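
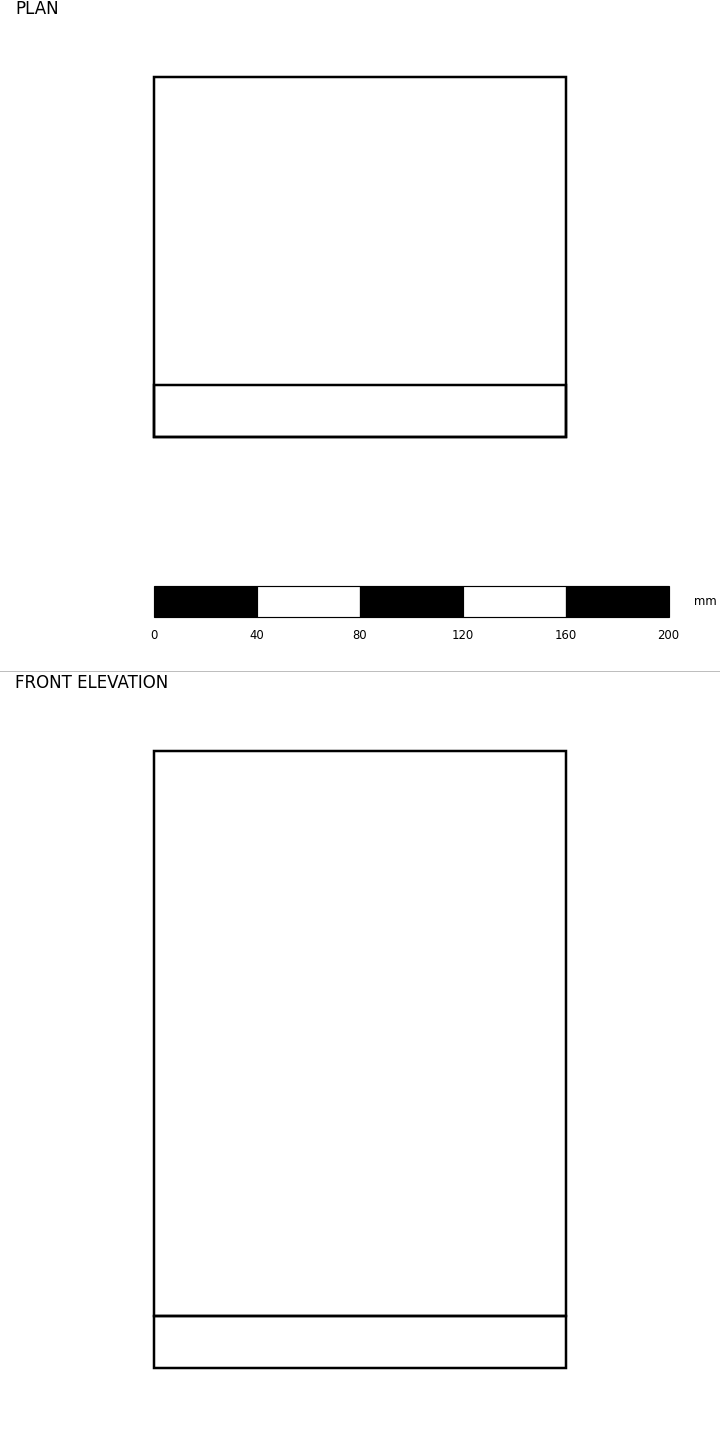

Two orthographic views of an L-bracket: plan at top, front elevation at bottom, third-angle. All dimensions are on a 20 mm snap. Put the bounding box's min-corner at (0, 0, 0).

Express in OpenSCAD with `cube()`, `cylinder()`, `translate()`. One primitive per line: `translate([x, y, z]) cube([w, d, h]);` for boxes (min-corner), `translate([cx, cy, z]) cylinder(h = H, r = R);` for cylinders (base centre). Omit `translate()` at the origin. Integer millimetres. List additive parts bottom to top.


cube([160, 140, 20]);
translate([0, 0, 20]) cube([160, 20, 220]);


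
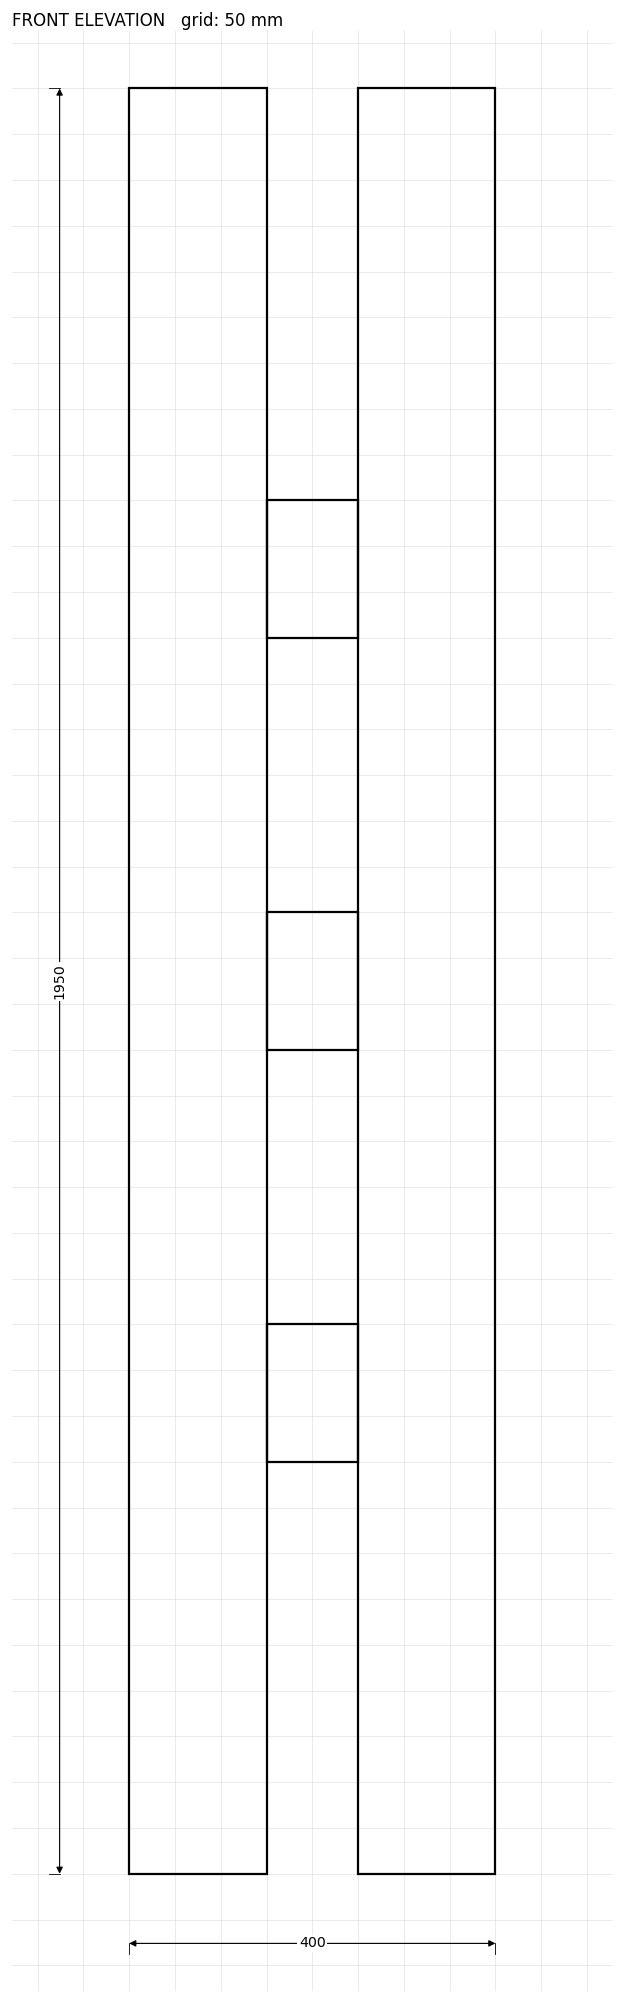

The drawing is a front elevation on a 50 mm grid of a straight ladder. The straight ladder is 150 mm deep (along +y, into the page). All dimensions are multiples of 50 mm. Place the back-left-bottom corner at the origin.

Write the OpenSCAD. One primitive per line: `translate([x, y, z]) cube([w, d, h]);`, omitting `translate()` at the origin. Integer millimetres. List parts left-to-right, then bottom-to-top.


cube([150, 150, 1950]);
translate([150, 0, 450]) cube([100, 150, 150]);
translate([150, 0, 900]) cube([100, 150, 150]);
translate([150, 0, 1350]) cube([100, 150, 150]);
translate([250, 0, 0]) cube([150, 150, 1950]);


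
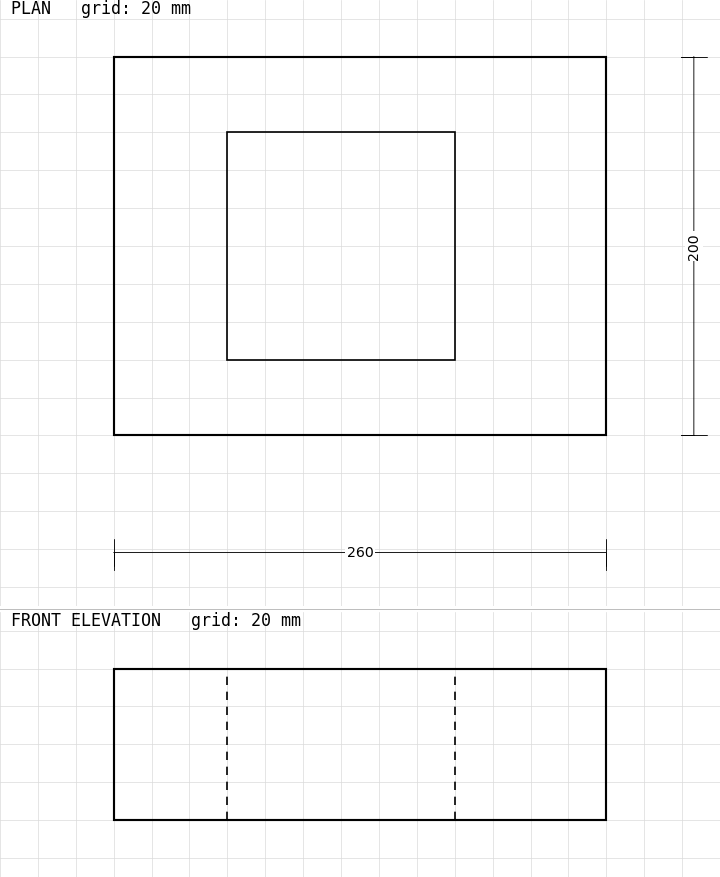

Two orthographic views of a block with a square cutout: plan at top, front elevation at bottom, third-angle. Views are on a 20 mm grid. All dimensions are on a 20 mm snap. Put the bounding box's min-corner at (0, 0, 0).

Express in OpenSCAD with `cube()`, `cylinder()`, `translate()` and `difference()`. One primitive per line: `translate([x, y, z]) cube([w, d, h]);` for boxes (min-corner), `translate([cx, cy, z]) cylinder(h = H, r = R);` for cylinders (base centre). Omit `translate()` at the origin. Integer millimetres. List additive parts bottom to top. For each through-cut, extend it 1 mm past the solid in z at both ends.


difference() {
  cube([260, 200, 80]);
  translate([60, 40, -1]) cube([120, 120, 82]);
}


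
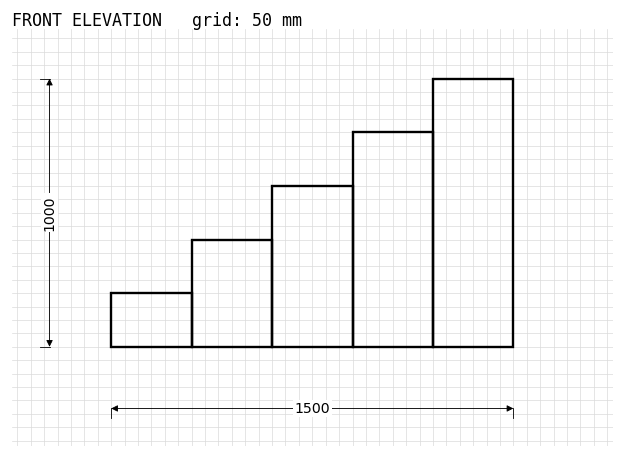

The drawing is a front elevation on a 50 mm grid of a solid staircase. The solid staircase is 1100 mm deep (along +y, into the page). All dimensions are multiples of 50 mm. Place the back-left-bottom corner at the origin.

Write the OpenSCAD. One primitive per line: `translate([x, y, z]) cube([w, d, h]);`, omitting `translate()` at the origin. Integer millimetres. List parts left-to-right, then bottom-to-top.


cube([300, 1100, 200]);
translate([300, 0, 0]) cube([300, 1100, 400]);
translate([600, 0, 0]) cube([300, 1100, 600]);
translate([900, 0, 0]) cube([300, 1100, 800]);
translate([1200, 0, 0]) cube([300, 1100, 1000]);


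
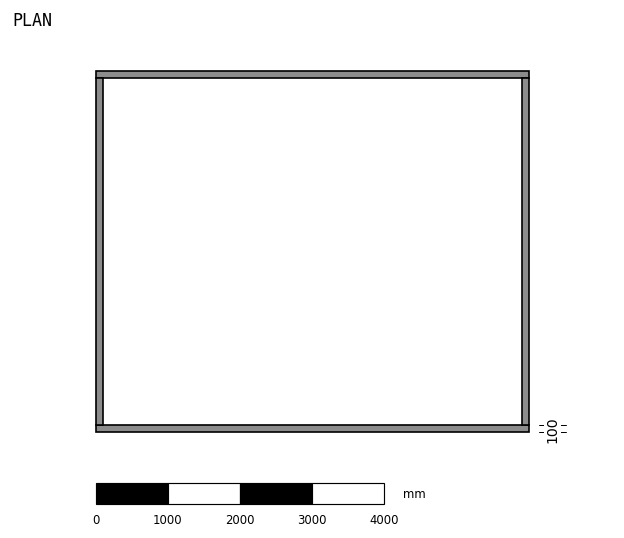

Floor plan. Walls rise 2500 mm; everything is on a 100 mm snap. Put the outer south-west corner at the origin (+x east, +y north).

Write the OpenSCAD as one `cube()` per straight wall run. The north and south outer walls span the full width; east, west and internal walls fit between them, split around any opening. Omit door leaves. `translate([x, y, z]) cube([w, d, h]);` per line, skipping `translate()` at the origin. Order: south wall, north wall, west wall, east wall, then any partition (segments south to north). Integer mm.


cube([6000, 100, 2500]);
translate([0, 4900, 0]) cube([6000, 100, 2500]);
translate([0, 100, 0]) cube([100, 4800, 2500]);
translate([5900, 100, 0]) cube([100, 4800, 2500]);


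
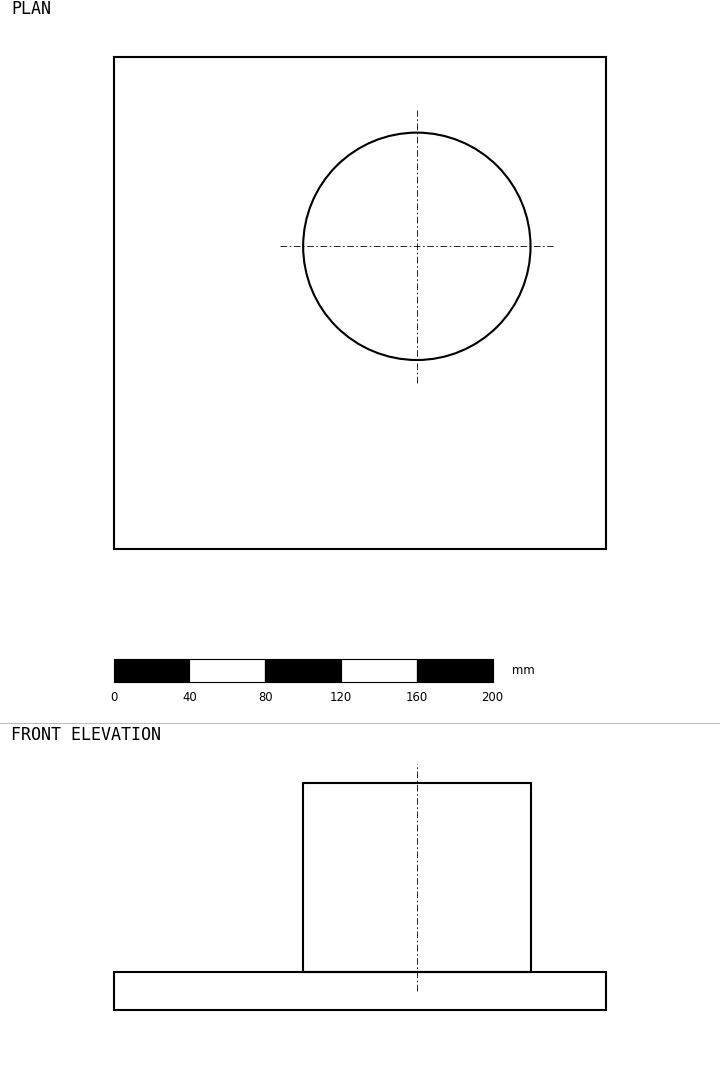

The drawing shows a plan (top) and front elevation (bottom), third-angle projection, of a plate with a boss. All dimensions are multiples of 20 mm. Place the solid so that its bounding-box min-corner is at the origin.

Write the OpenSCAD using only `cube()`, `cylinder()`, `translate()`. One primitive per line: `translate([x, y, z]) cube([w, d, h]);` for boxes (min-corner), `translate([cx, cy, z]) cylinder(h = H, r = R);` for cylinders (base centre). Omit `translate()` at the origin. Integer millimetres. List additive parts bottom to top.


cube([260, 260, 20]);
translate([160, 160, 20]) cylinder(h = 100, r = 60);


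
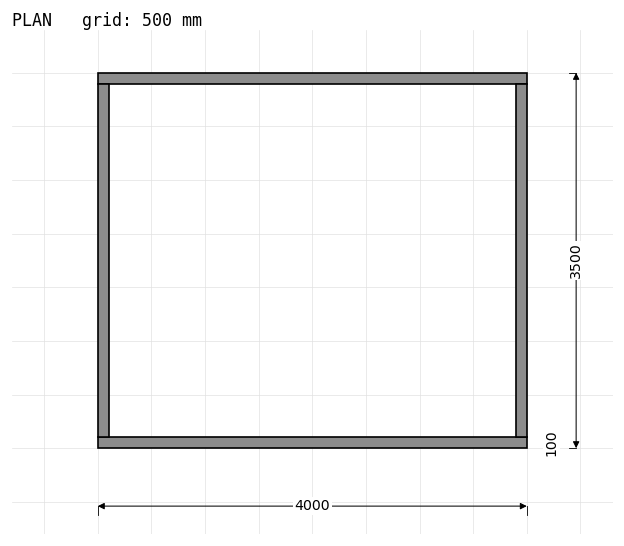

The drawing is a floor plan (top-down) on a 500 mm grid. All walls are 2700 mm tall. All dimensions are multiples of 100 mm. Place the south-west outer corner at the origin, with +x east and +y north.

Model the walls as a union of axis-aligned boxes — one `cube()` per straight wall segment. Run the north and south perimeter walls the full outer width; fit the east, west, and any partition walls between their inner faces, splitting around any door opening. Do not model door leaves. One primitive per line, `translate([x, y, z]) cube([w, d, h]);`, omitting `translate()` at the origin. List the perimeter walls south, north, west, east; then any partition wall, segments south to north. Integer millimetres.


cube([4000, 100, 2700]);
translate([0, 3400, 0]) cube([4000, 100, 2700]);
translate([0, 100, 0]) cube([100, 3300, 2700]);
translate([3900, 100, 0]) cube([100, 3300, 2700]);


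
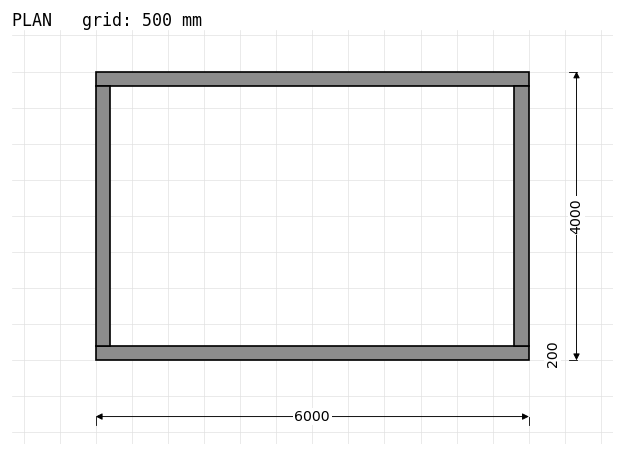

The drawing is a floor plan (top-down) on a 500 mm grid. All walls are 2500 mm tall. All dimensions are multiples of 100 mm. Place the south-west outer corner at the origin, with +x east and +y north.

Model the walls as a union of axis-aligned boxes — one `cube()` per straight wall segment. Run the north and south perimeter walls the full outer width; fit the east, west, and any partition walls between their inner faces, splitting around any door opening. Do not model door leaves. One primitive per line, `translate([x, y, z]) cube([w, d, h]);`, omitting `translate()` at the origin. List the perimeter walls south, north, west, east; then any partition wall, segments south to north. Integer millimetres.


cube([6000, 200, 2500]);
translate([0, 3800, 0]) cube([6000, 200, 2500]);
translate([0, 200, 0]) cube([200, 3600, 2500]);
translate([5800, 200, 0]) cube([200, 3600, 2500]);


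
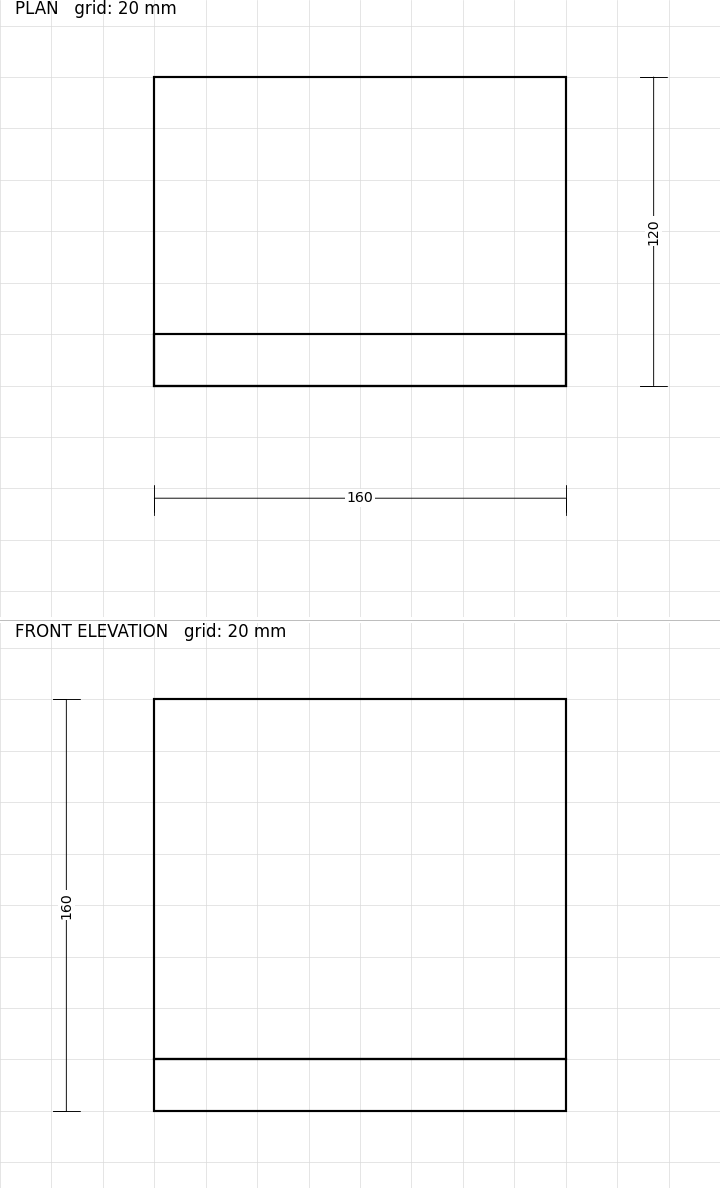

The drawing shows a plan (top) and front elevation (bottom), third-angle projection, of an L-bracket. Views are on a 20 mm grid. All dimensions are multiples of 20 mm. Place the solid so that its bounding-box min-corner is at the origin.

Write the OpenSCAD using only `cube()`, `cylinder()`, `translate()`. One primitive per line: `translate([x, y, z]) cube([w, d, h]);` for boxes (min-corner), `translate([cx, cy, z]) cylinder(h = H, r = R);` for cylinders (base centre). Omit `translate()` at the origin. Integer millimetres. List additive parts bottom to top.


cube([160, 120, 20]);
translate([0, 0, 20]) cube([160, 20, 140]);


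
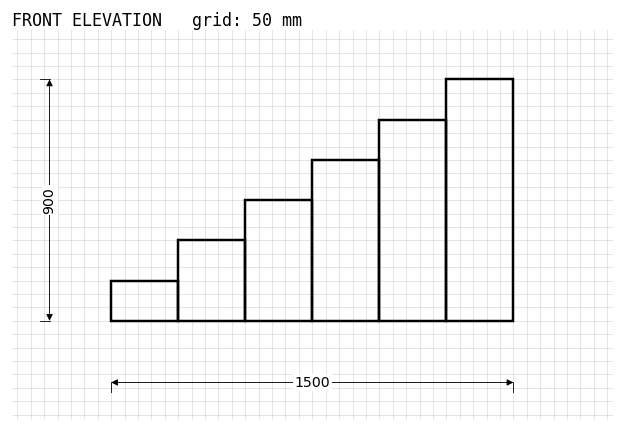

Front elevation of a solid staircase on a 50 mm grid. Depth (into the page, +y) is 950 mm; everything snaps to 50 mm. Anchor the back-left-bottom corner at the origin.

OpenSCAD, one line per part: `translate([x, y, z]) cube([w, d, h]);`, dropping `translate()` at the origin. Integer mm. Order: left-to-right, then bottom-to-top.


cube([250, 950, 150]);
translate([250, 0, 0]) cube([250, 950, 300]);
translate([500, 0, 0]) cube([250, 950, 450]);
translate([750, 0, 0]) cube([250, 950, 600]);
translate([1000, 0, 0]) cube([250, 950, 750]);
translate([1250, 0, 0]) cube([250, 950, 900]);


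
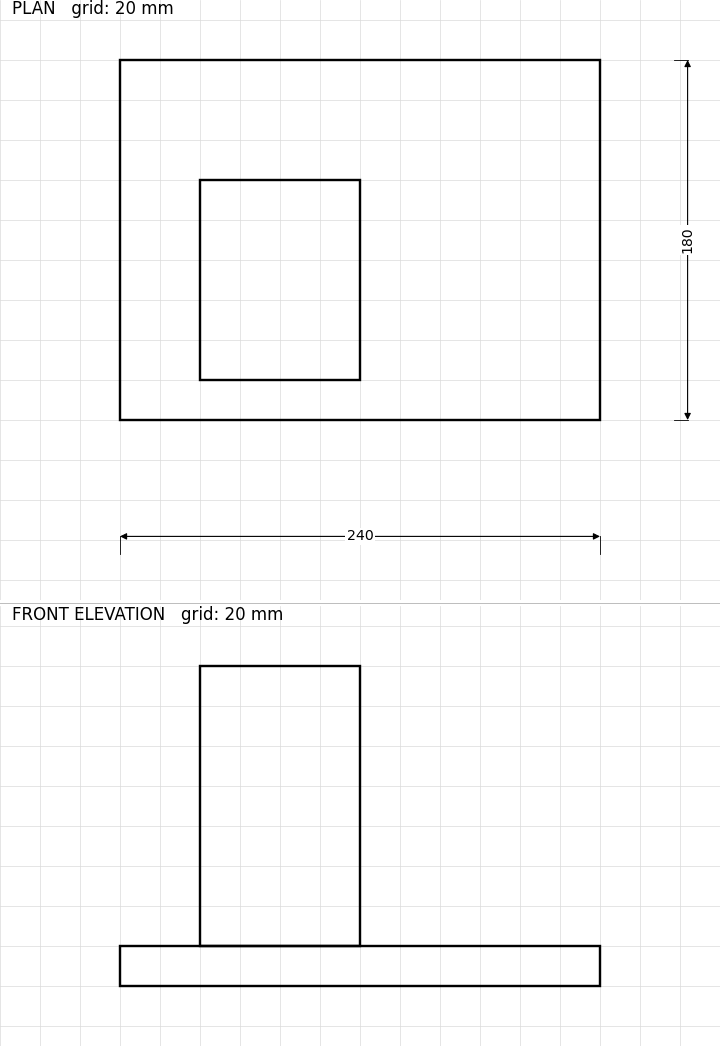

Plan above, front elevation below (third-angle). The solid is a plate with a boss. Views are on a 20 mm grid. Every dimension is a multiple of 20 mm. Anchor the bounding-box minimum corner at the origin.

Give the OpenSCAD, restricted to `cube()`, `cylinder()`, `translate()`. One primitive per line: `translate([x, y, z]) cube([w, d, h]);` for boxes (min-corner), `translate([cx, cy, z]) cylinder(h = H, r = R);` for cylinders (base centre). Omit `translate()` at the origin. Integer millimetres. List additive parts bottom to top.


cube([240, 180, 20]);
translate([40, 20, 20]) cube([80, 100, 140]);


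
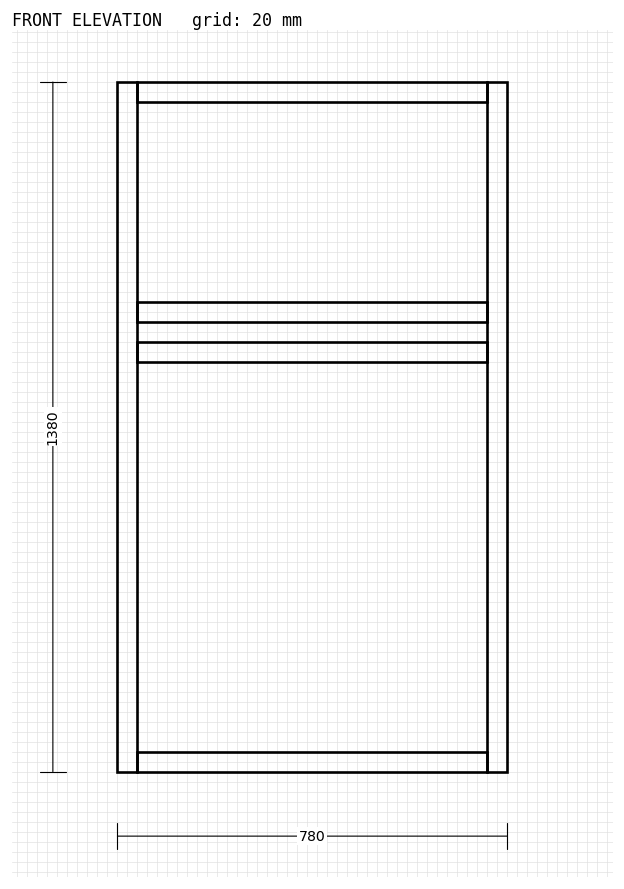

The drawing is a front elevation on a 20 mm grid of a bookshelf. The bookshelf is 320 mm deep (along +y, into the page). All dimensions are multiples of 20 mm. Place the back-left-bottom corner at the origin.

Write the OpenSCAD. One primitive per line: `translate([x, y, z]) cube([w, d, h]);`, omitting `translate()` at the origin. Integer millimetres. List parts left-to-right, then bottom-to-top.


cube([40, 320, 1380]);
translate([40, 0, 0]) cube([700, 320, 40]);
translate([40, 0, 820]) cube([700, 320, 40]);
translate([40, 0, 900]) cube([700, 320, 40]);
translate([40, 0, 1340]) cube([700, 320, 40]);
translate([740, 0, 0]) cube([40, 320, 1380]);


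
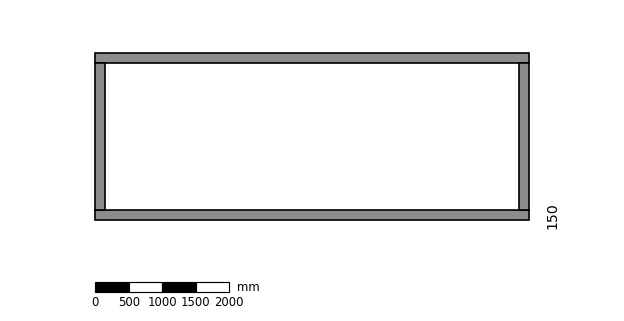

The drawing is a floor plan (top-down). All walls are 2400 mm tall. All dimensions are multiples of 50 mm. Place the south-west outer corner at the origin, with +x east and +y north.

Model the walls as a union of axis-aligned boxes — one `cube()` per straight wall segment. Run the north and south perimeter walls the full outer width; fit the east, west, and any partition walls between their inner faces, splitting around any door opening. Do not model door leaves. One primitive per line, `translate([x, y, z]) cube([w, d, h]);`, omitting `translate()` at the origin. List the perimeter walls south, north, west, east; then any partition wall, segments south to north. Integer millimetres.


cube([6500, 150, 2400]);
translate([0, 2350, 0]) cube([6500, 150, 2400]);
translate([0, 150, 0]) cube([150, 2200, 2400]);
translate([6350, 150, 0]) cube([150, 2200, 2400]);


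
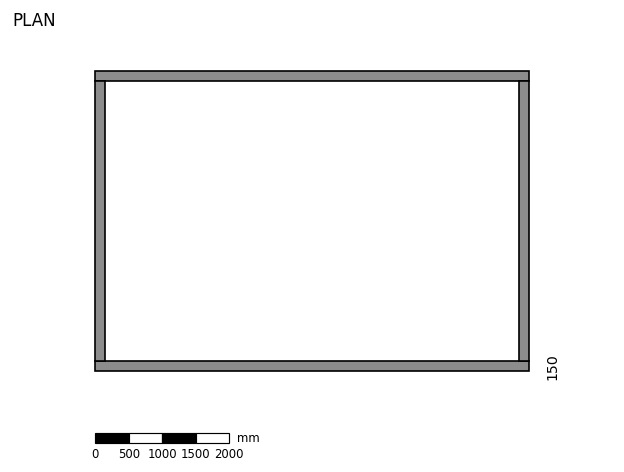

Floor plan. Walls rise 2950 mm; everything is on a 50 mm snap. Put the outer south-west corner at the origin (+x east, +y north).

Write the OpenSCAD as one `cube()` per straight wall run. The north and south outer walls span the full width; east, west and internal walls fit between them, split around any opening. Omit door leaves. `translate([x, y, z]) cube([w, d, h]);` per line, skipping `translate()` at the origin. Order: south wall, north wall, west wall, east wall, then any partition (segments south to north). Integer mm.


cube([6500, 150, 2950]);
translate([0, 4350, 0]) cube([6500, 150, 2950]);
translate([0, 150, 0]) cube([150, 4200, 2950]);
translate([6350, 150, 0]) cube([150, 4200, 2950]);


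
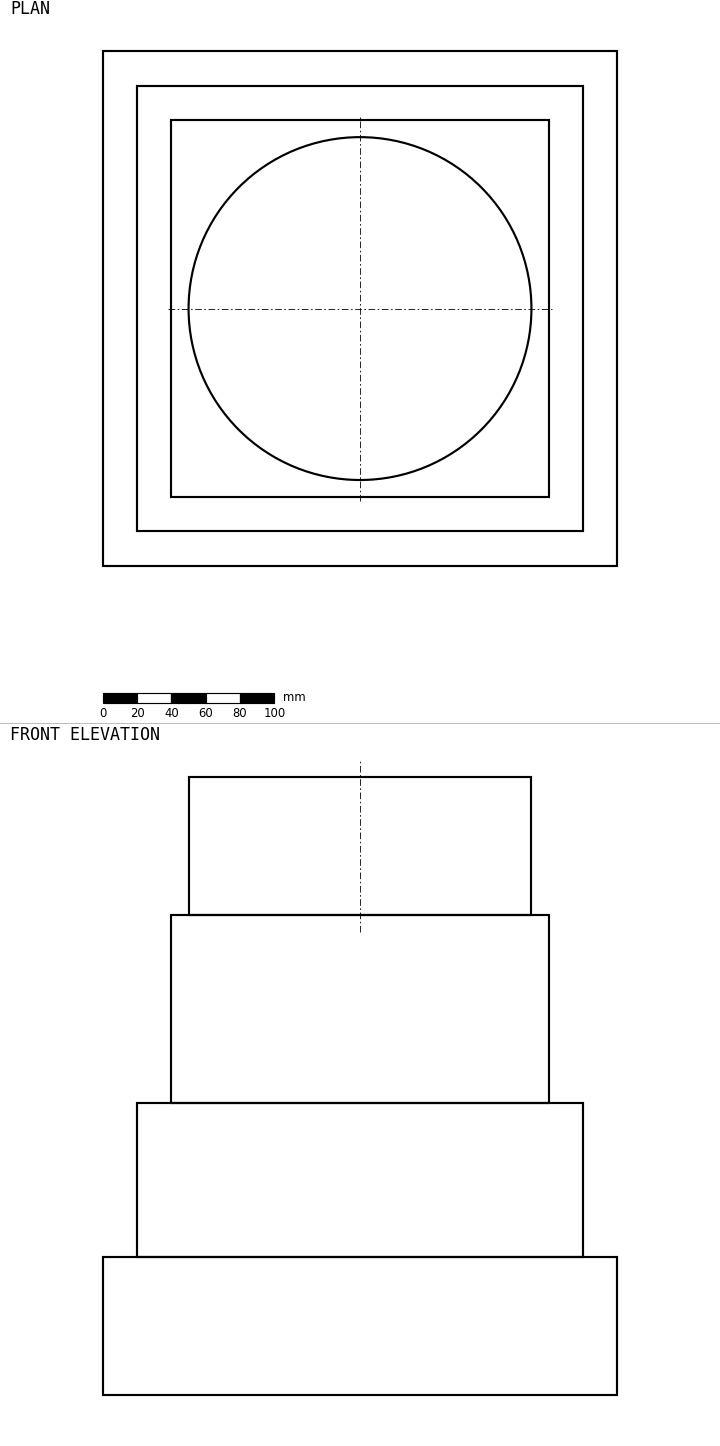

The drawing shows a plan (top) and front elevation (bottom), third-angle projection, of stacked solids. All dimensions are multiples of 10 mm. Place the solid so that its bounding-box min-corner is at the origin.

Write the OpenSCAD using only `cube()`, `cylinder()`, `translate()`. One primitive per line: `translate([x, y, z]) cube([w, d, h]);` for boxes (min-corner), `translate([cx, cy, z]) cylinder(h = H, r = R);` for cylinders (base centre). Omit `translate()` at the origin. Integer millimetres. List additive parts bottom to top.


cube([300, 300, 80]);
translate([20, 20, 80]) cube([260, 260, 90]);
translate([40, 40, 170]) cube([220, 220, 110]);
translate([150, 150, 280]) cylinder(h = 80, r = 100);


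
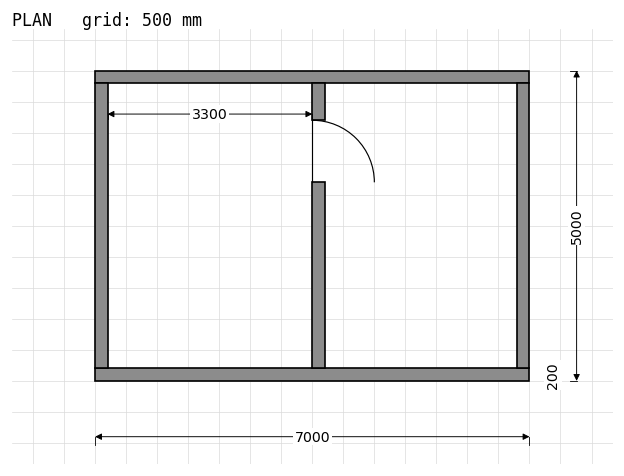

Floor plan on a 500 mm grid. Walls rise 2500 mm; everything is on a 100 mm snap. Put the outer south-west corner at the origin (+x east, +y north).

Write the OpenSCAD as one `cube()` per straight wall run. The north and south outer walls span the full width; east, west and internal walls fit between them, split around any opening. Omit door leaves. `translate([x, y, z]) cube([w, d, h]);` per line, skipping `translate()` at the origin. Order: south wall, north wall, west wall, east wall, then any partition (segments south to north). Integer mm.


cube([7000, 200, 2500]);
translate([0, 4800, 0]) cube([7000, 200, 2500]);
translate([0, 200, 0]) cube([200, 4600, 2500]);
translate([6800, 200, 0]) cube([200, 4600, 2500]);
translate([3500, 200, 0]) cube([200, 3000, 2500]);
translate([3500, 4200, 0]) cube([200, 600, 2500]);


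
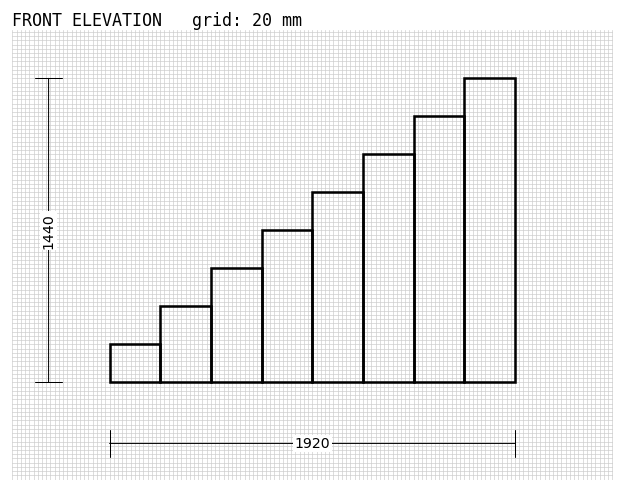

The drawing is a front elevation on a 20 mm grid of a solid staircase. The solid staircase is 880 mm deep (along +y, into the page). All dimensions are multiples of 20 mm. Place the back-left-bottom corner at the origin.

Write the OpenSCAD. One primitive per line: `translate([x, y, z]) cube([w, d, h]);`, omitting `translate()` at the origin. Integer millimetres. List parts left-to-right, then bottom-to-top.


cube([240, 880, 180]);
translate([240, 0, 0]) cube([240, 880, 360]);
translate([480, 0, 0]) cube([240, 880, 540]);
translate([720, 0, 0]) cube([240, 880, 720]);
translate([960, 0, 0]) cube([240, 880, 900]);
translate([1200, 0, 0]) cube([240, 880, 1080]);
translate([1440, 0, 0]) cube([240, 880, 1260]);
translate([1680, 0, 0]) cube([240, 880, 1440]);


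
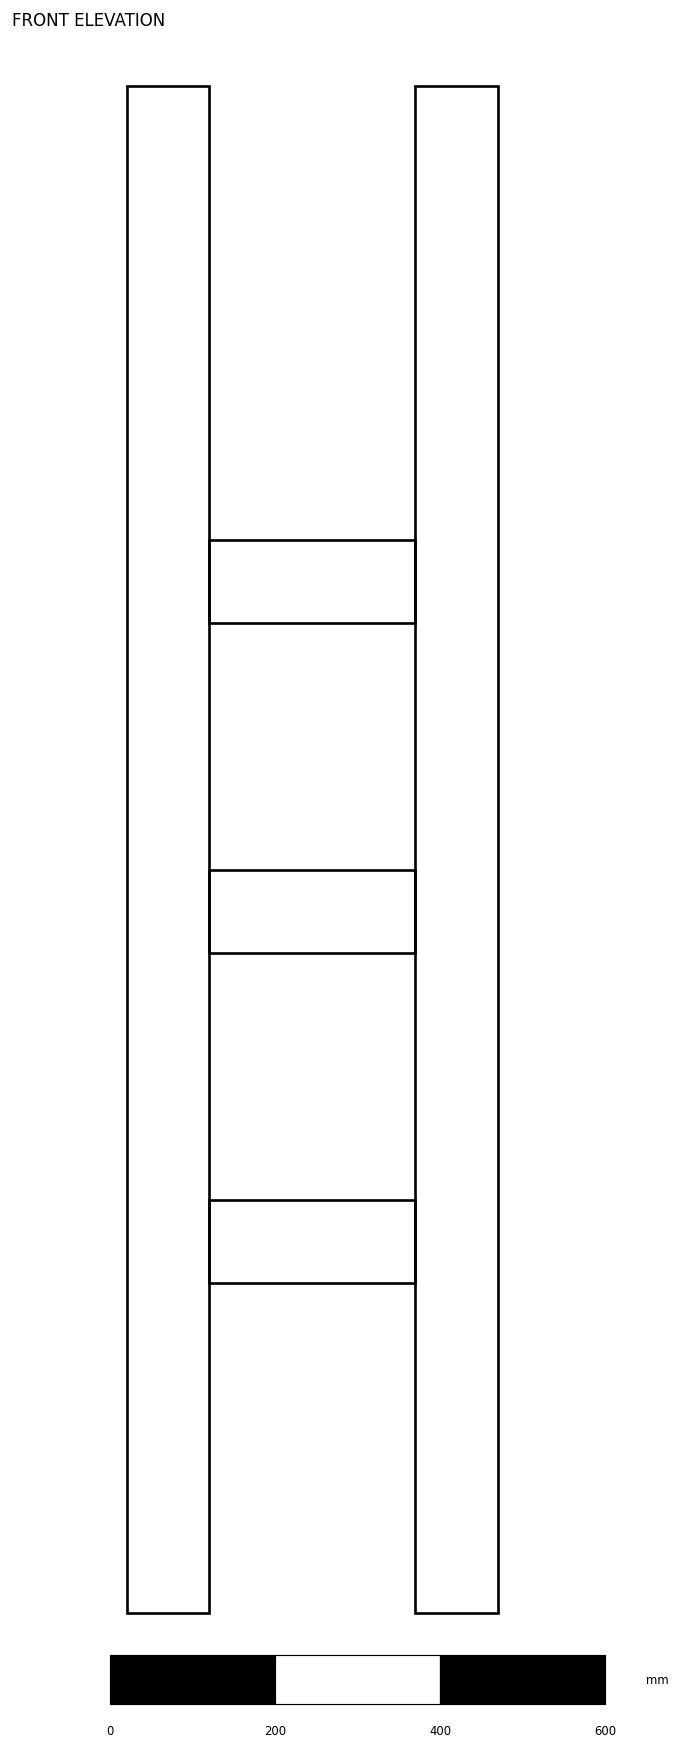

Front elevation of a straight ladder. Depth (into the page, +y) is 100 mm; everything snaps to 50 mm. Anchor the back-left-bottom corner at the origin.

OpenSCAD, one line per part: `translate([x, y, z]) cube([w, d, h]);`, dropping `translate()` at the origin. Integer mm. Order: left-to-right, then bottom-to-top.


cube([100, 100, 1850]);
translate([100, 0, 400]) cube([250, 100, 100]);
translate([100, 0, 800]) cube([250, 100, 100]);
translate([100, 0, 1200]) cube([250, 100, 100]);
translate([350, 0, 0]) cube([100, 100, 1850]);


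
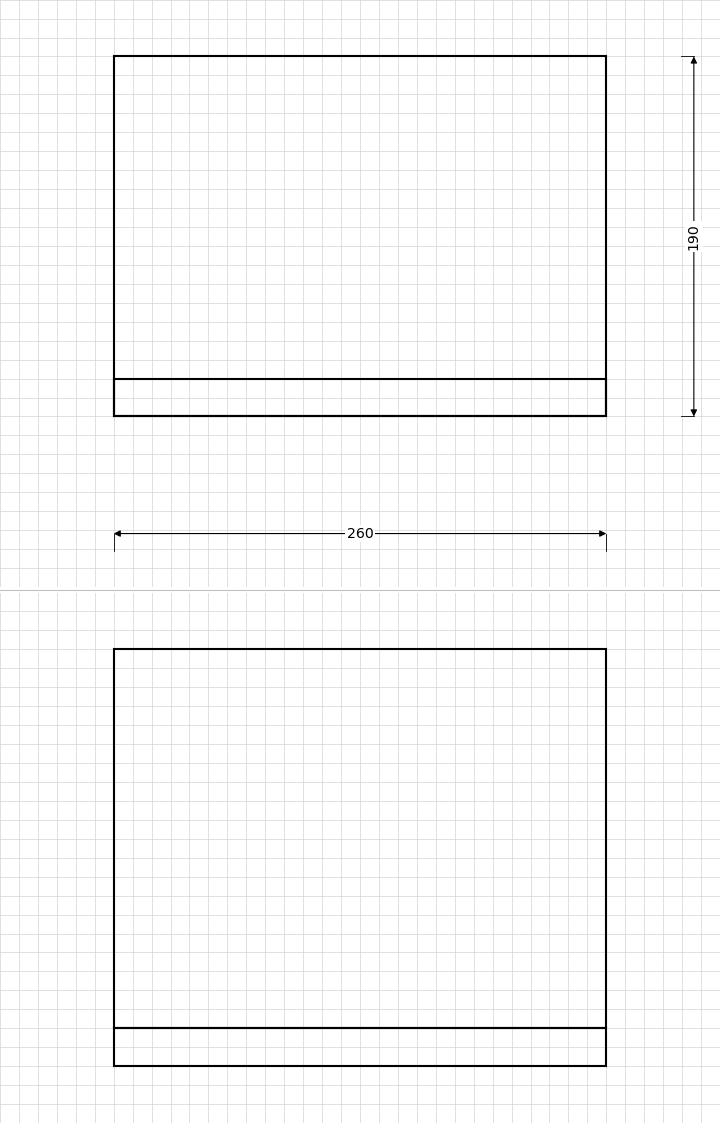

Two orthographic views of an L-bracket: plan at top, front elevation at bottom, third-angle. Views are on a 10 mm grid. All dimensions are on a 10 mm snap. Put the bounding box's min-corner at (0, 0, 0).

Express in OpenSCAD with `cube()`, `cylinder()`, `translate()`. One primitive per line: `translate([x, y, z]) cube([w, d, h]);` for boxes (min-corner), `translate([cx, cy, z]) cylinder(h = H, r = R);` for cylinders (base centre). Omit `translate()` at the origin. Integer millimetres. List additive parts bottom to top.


cube([260, 190, 20]);
translate([0, 0, 20]) cube([260, 20, 200]);


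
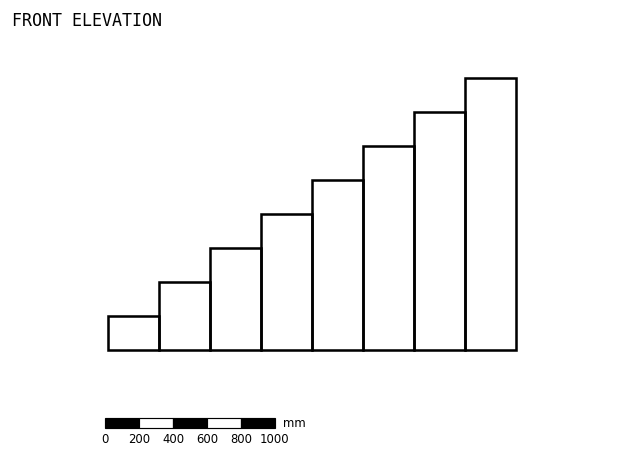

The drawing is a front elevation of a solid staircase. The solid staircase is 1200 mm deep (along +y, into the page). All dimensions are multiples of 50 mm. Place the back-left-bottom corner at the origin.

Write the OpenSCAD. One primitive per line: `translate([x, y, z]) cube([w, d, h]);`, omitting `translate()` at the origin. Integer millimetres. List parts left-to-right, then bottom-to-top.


cube([300, 1200, 200]);
translate([300, 0, 0]) cube([300, 1200, 400]);
translate([600, 0, 0]) cube([300, 1200, 600]);
translate([900, 0, 0]) cube([300, 1200, 800]);
translate([1200, 0, 0]) cube([300, 1200, 1000]);
translate([1500, 0, 0]) cube([300, 1200, 1200]);
translate([1800, 0, 0]) cube([300, 1200, 1400]);
translate([2100, 0, 0]) cube([300, 1200, 1600]);


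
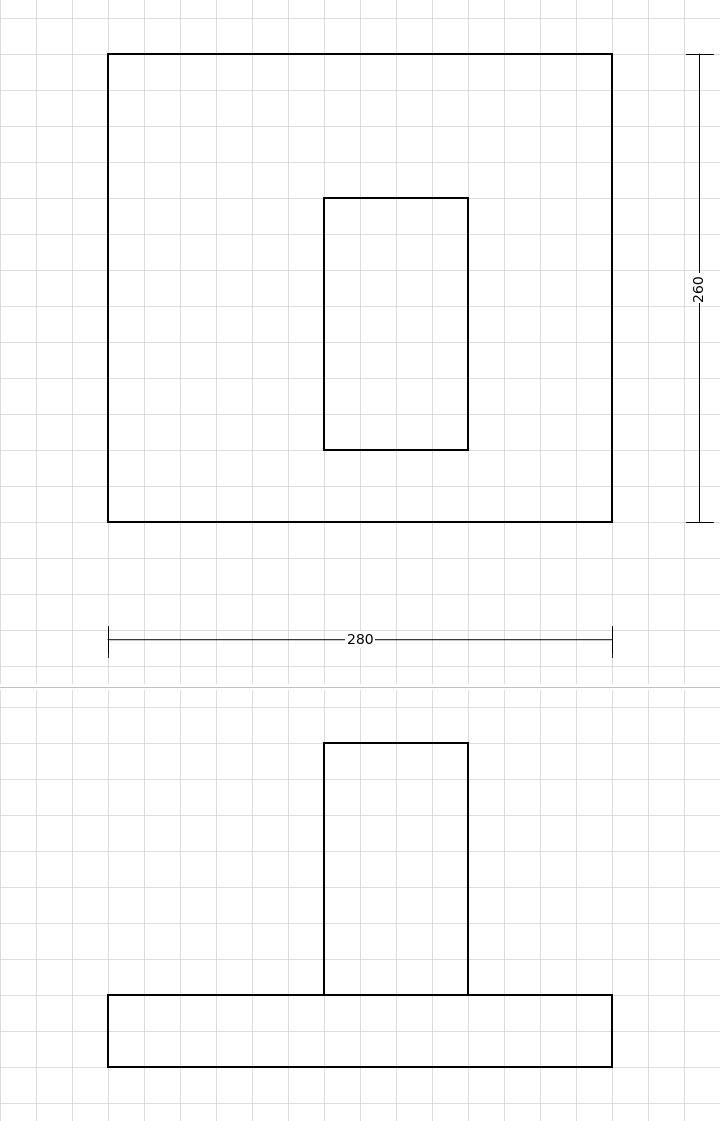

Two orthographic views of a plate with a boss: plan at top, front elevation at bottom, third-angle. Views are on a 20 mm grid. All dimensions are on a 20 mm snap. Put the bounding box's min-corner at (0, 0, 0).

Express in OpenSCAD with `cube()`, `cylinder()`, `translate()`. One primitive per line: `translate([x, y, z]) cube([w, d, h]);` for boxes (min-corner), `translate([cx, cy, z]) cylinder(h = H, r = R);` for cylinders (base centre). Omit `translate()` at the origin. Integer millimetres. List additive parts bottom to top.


cube([280, 260, 40]);
translate([120, 40, 40]) cube([80, 140, 140]);


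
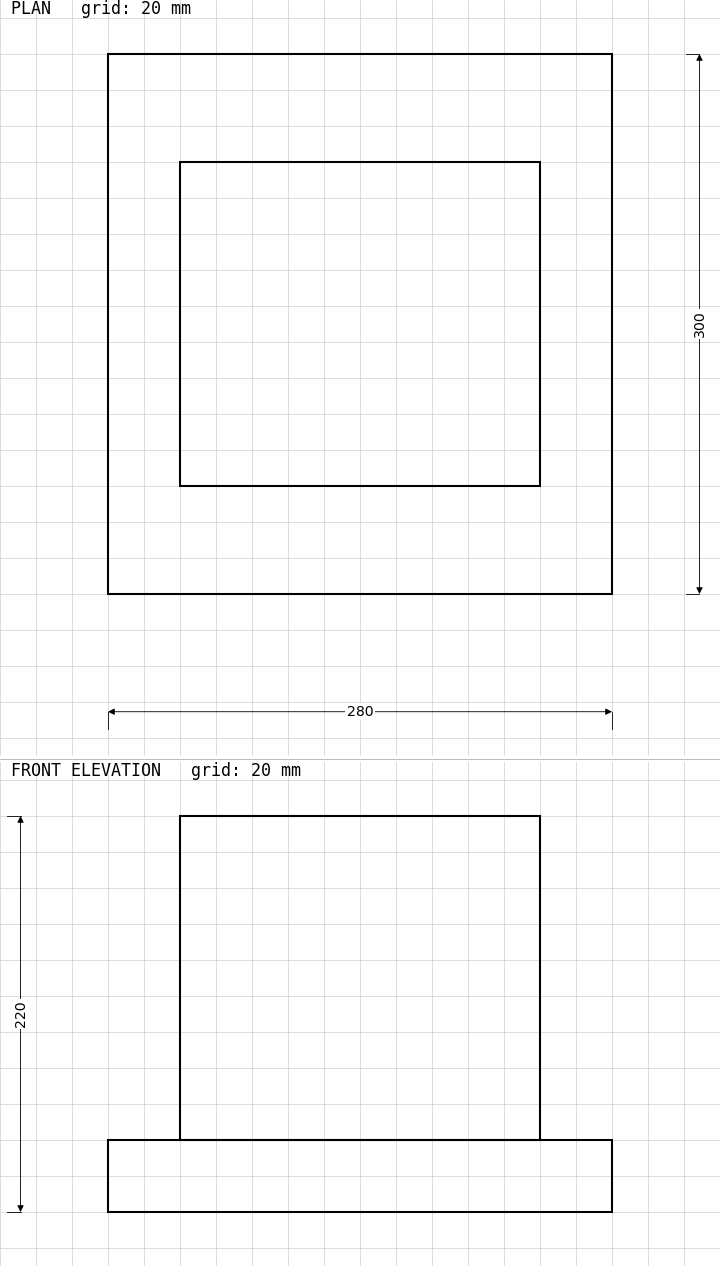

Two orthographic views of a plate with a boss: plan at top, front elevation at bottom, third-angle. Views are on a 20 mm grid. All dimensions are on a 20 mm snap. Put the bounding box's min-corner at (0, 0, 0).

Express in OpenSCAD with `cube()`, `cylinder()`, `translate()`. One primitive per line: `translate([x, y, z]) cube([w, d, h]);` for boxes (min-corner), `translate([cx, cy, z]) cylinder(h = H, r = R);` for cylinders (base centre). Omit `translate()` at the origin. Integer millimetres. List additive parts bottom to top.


cube([280, 300, 40]);
translate([40, 60, 40]) cube([200, 180, 180]);


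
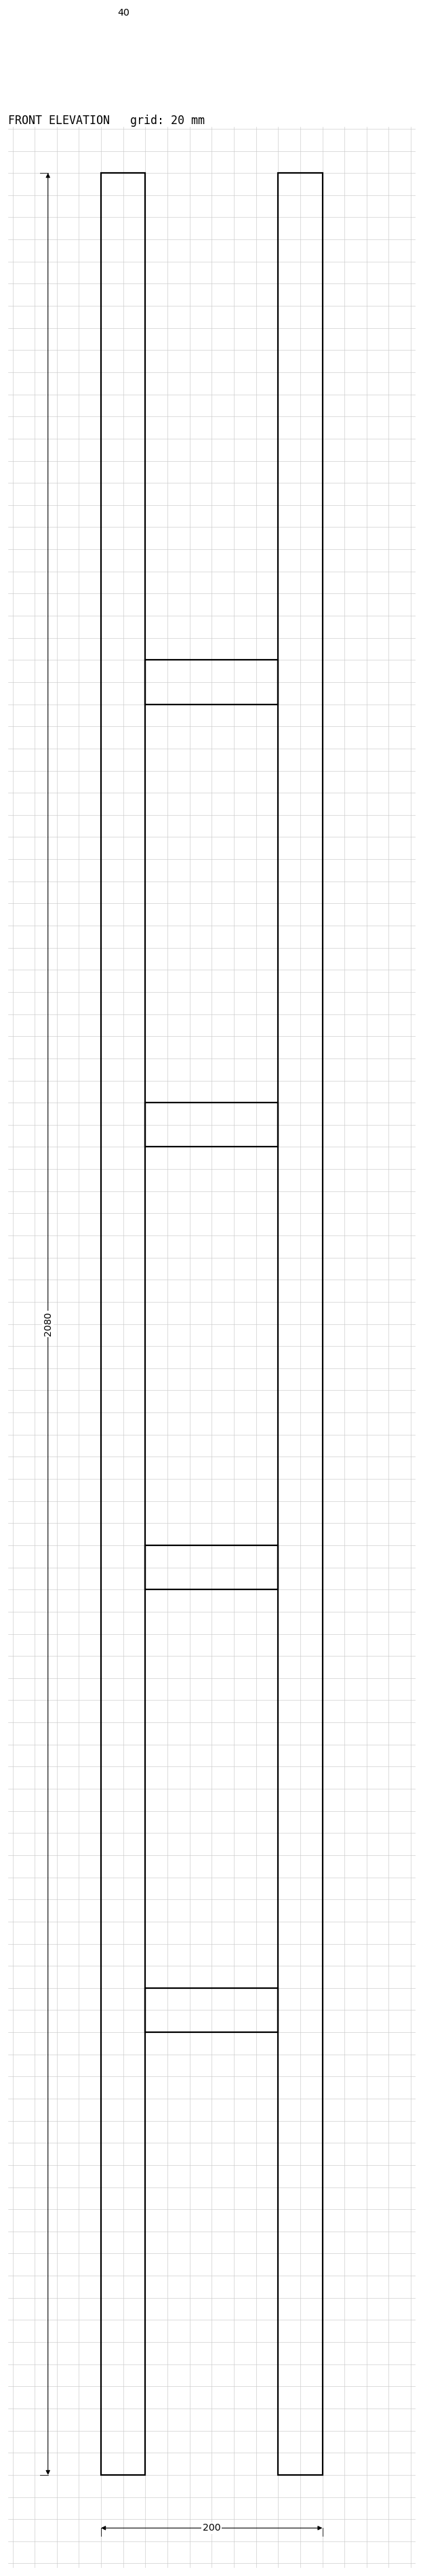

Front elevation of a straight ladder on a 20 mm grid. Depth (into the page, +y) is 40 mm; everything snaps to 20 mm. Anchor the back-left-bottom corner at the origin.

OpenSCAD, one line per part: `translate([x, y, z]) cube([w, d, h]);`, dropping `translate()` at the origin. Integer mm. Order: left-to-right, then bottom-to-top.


cube([40, 40, 2080]);
translate([40, 0, 400]) cube([120, 40, 40]);
translate([40, 0, 800]) cube([120, 40, 40]);
translate([40, 0, 1200]) cube([120, 40, 40]);
translate([40, 0, 1600]) cube([120, 40, 40]);
translate([160, 0, 0]) cube([40, 40, 2080]);


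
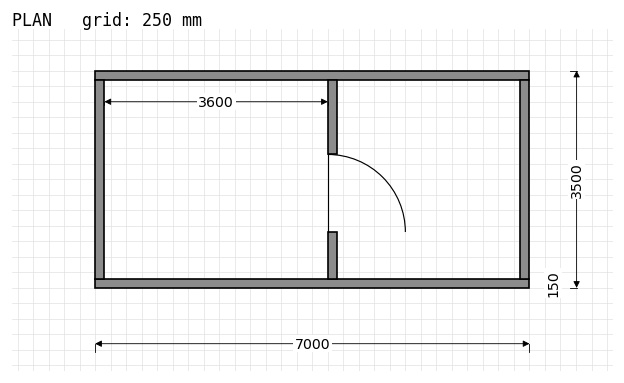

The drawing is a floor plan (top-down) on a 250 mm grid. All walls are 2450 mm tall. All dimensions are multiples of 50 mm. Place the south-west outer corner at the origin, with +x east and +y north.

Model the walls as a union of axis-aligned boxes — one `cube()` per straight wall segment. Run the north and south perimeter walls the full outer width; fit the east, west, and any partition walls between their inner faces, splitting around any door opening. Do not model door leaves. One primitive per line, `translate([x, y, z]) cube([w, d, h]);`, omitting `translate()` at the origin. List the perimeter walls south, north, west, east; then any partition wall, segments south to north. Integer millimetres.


cube([7000, 150, 2450]);
translate([0, 3350, 0]) cube([7000, 150, 2450]);
translate([0, 150, 0]) cube([150, 3200, 2450]);
translate([6850, 150, 0]) cube([150, 3200, 2450]);
translate([3750, 150, 0]) cube([150, 750, 2450]);
translate([3750, 2150, 0]) cube([150, 1200, 2450]);


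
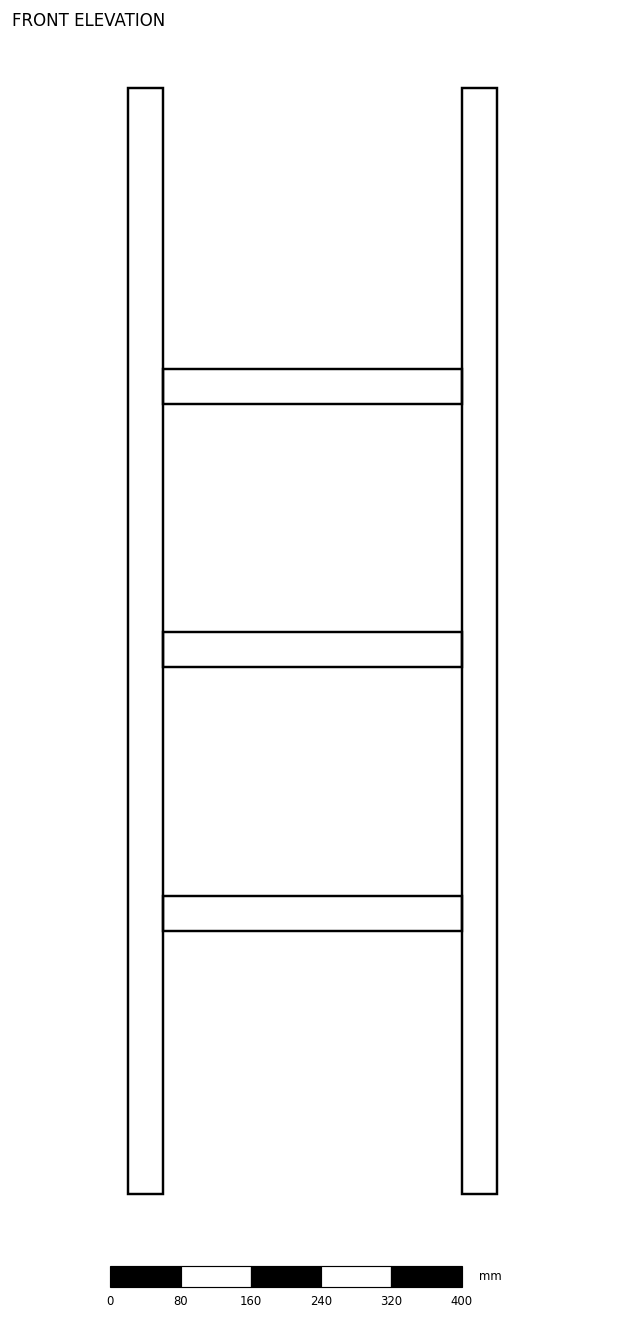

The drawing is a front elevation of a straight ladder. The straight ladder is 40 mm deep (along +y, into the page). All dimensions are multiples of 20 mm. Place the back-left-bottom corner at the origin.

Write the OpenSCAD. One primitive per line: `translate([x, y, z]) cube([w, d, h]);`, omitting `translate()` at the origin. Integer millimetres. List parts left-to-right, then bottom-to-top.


cube([40, 40, 1260]);
translate([40, 0, 300]) cube([340, 40, 40]);
translate([40, 0, 600]) cube([340, 40, 40]);
translate([40, 0, 900]) cube([340, 40, 40]);
translate([380, 0, 0]) cube([40, 40, 1260]);


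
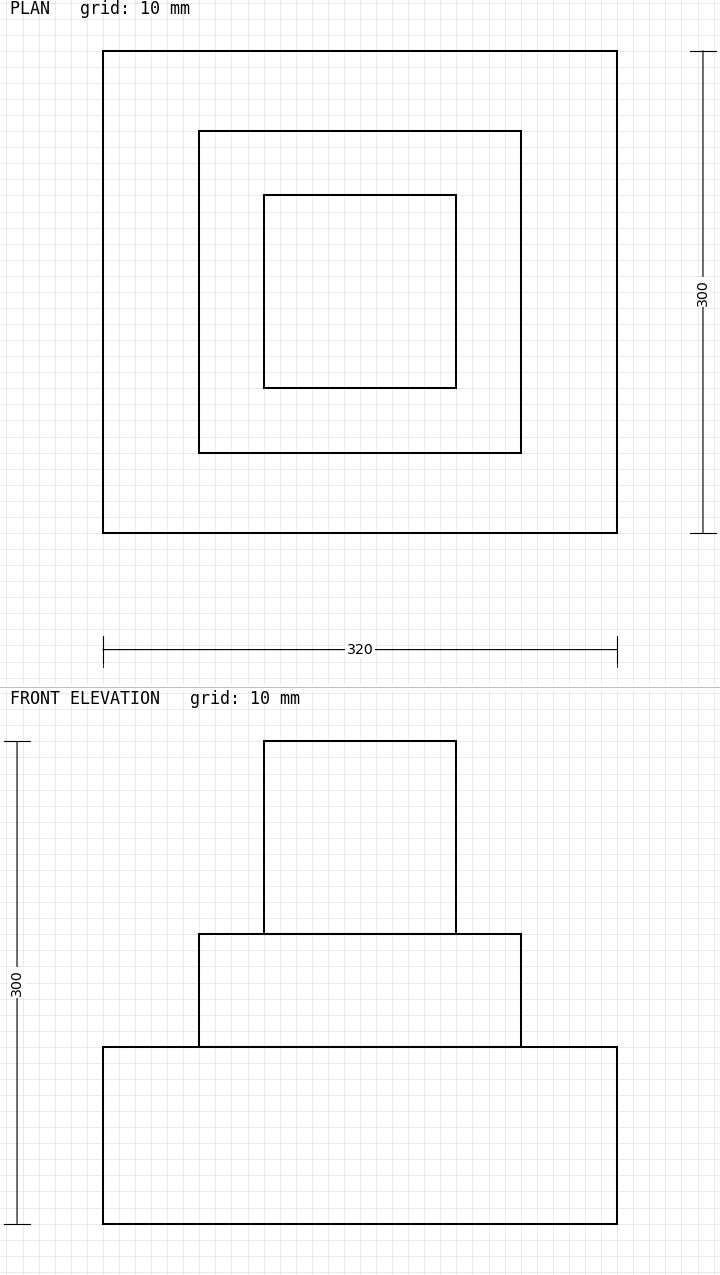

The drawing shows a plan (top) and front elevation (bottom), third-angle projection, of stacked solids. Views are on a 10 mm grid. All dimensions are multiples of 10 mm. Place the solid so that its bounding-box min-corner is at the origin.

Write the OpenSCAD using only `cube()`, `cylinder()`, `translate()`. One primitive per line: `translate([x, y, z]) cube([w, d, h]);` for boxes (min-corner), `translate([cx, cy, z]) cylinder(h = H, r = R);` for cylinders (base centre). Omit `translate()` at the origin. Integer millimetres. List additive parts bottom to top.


cube([320, 300, 110]);
translate([60, 50, 110]) cube([200, 200, 70]);
translate([100, 90, 180]) cube([120, 120, 120]);


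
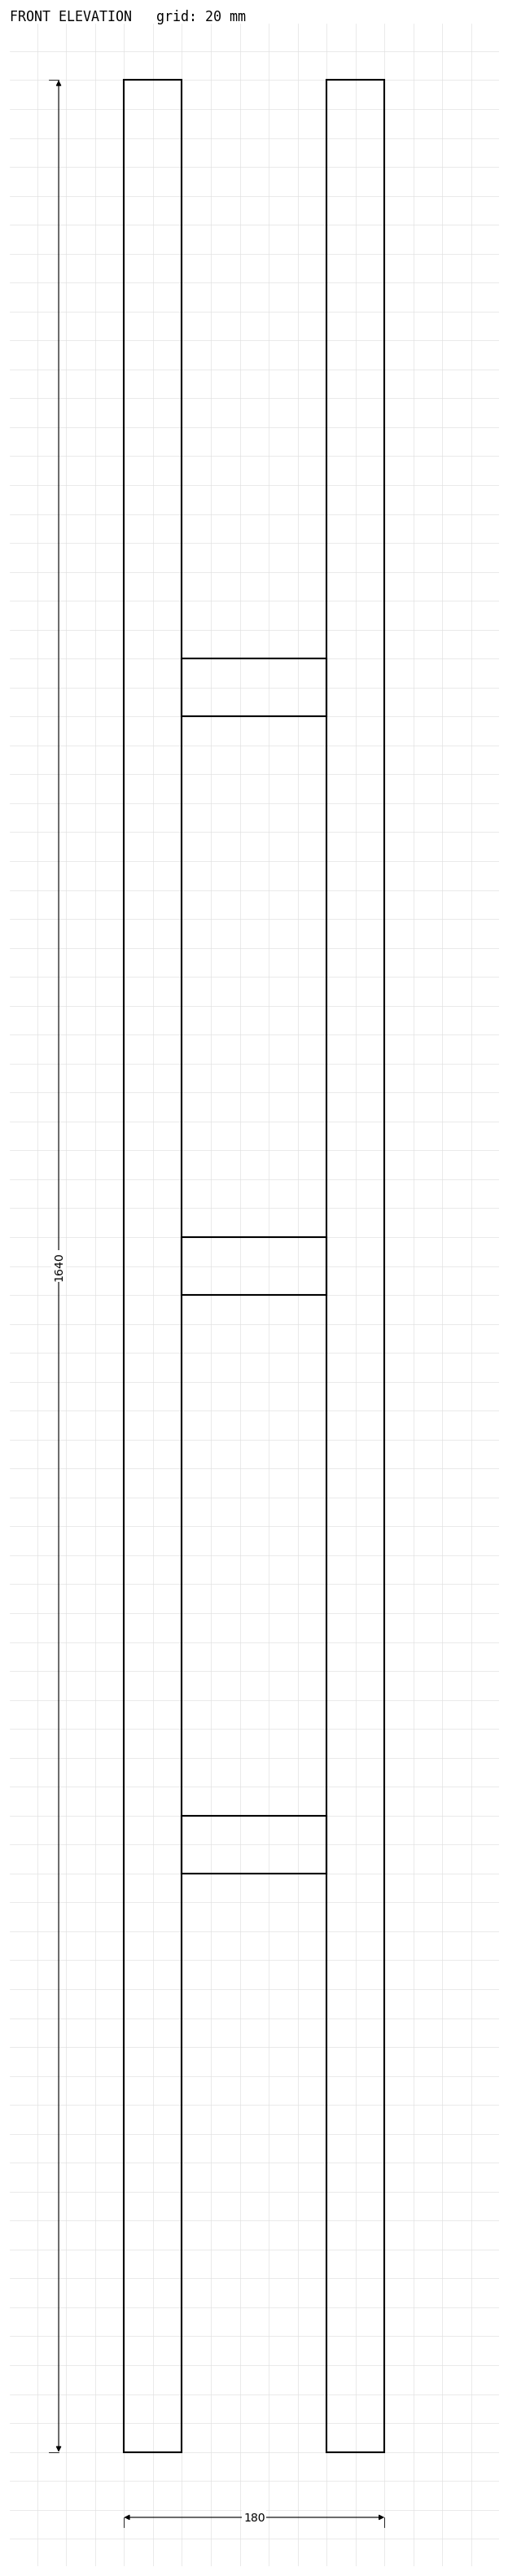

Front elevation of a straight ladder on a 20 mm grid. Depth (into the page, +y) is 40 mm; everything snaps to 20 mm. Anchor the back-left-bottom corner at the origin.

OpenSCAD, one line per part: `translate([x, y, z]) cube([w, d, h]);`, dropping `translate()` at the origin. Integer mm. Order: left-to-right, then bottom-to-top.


cube([40, 40, 1640]);
translate([40, 0, 400]) cube([100, 40, 40]);
translate([40, 0, 800]) cube([100, 40, 40]);
translate([40, 0, 1200]) cube([100, 40, 40]);
translate([140, 0, 0]) cube([40, 40, 1640]);


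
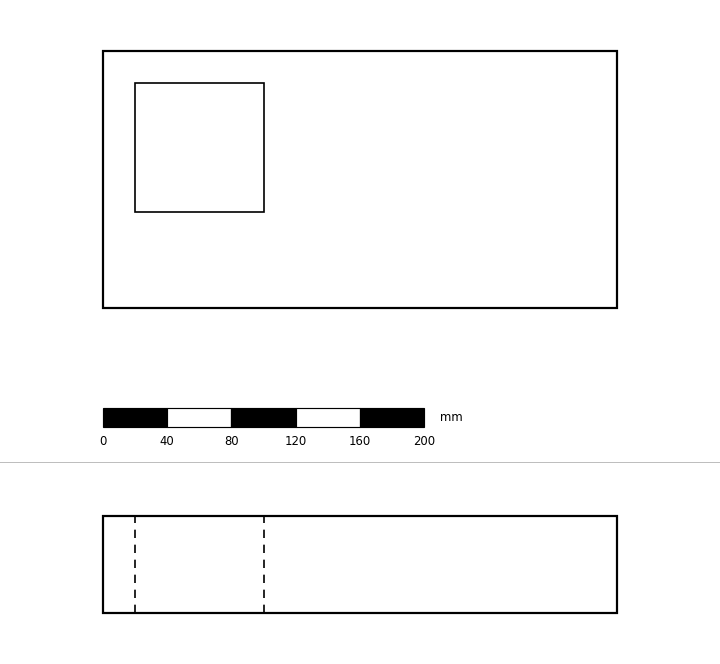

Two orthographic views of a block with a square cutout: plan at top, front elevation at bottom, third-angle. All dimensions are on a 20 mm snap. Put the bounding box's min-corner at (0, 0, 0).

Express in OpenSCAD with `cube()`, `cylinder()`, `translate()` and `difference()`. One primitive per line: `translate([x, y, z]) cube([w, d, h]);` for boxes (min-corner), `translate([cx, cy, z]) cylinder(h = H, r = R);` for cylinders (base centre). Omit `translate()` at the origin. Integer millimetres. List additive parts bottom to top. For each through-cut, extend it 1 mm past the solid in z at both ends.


difference() {
  cube([320, 160, 60]);
  translate([20, 60, -1]) cube([80, 80, 62]);
}


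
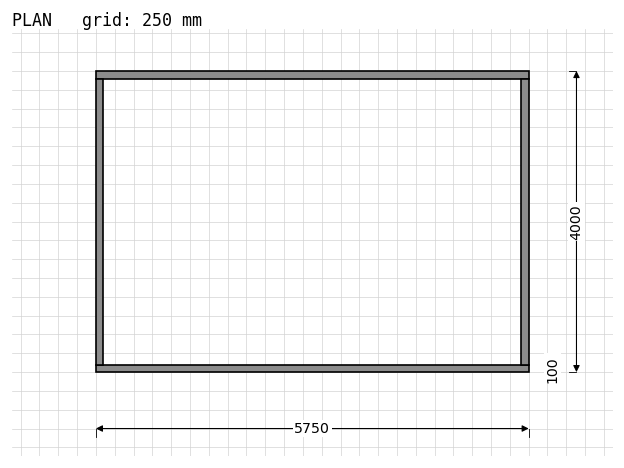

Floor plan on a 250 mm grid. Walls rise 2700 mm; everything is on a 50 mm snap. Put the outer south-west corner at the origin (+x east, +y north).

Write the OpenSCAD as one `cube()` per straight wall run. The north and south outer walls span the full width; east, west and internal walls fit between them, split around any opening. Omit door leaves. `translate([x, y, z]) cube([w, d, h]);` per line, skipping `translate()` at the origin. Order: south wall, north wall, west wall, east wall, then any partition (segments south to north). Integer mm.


cube([5750, 100, 2700]);
translate([0, 3900, 0]) cube([5750, 100, 2700]);
translate([0, 100, 0]) cube([100, 3800, 2700]);
translate([5650, 100, 0]) cube([100, 3800, 2700]);


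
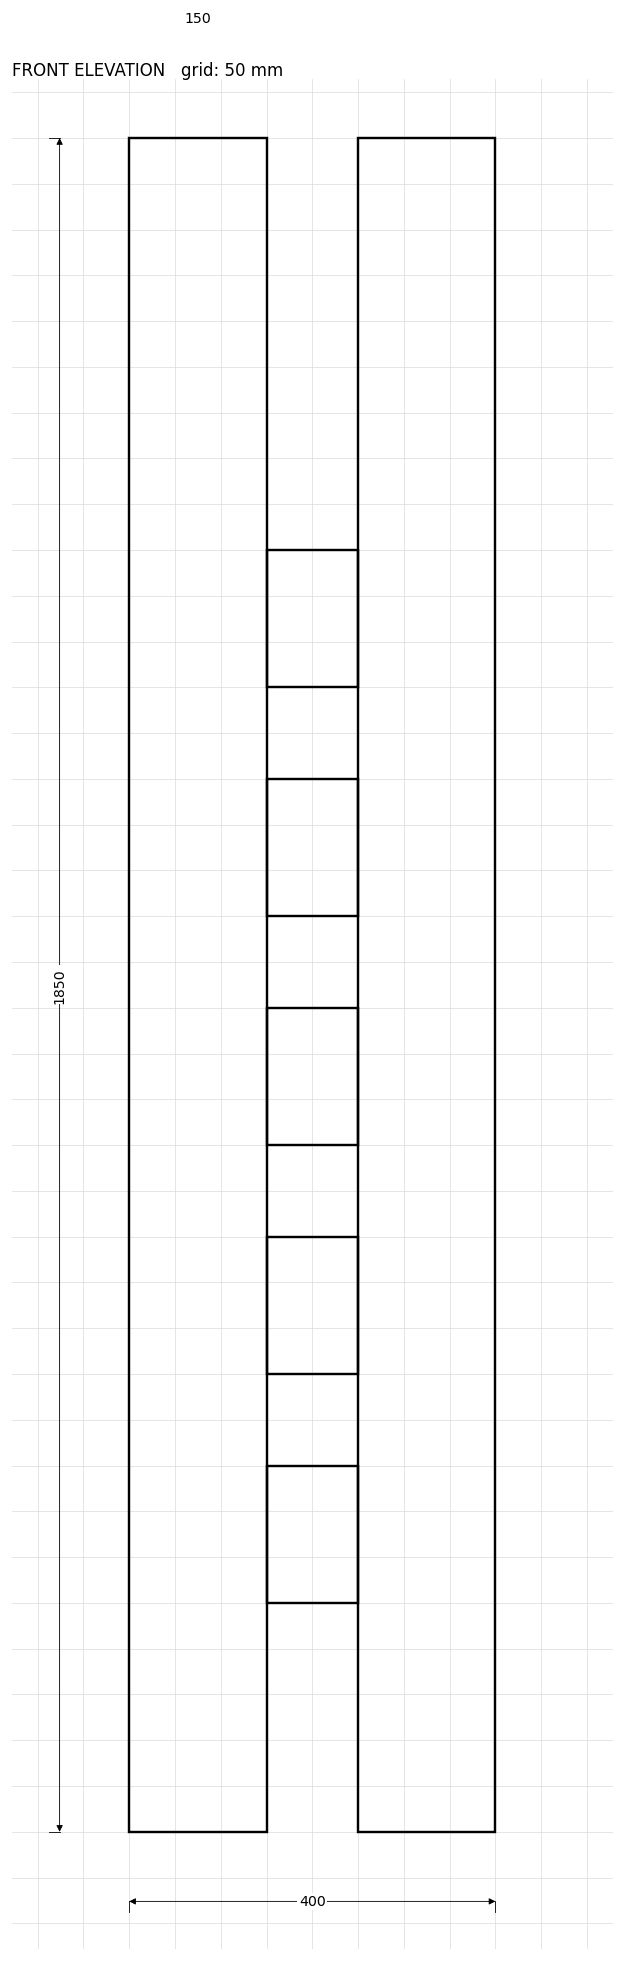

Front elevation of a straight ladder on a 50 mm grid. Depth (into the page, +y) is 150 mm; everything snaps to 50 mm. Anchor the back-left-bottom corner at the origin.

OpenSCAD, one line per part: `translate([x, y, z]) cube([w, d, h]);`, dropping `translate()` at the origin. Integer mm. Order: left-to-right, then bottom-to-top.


cube([150, 150, 1850]);
translate([150, 0, 250]) cube([100, 150, 150]);
translate([150, 0, 500]) cube([100, 150, 150]);
translate([150, 0, 750]) cube([100, 150, 150]);
translate([150, 0, 1000]) cube([100, 150, 150]);
translate([150, 0, 1250]) cube([100, 150, 150]);
translate([250, 0, 0]) cube([150, 150, 1850]);


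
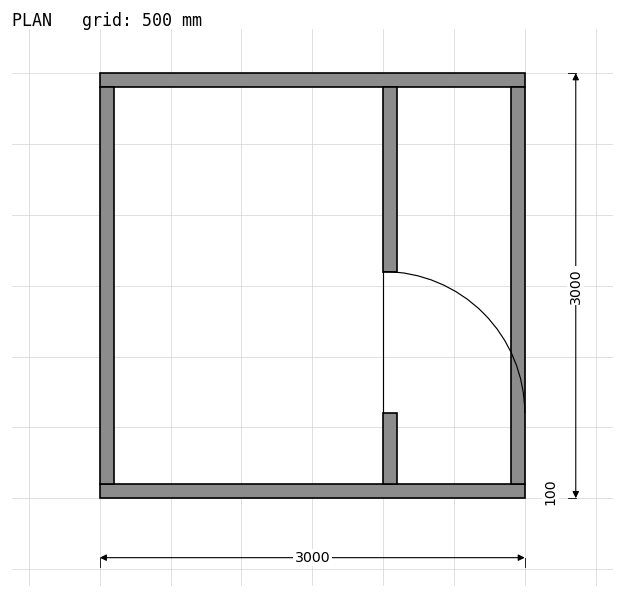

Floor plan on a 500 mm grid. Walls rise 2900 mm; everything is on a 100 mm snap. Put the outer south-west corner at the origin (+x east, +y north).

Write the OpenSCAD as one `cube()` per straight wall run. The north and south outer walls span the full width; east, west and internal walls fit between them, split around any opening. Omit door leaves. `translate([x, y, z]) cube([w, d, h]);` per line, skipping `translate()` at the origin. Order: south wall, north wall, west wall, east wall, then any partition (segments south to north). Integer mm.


cube([3000, 100, 2900]);
translate([0, 2900, 0]) cube([3000, 100, 2900]);
translate([0, 100, 0]) cube([100, 2800, 2900]);
translate([2900, 100, 0]) cube([100, 2800, 2900]);
translate([2000, 100, 0]) cube([100, 500, 2900]);
translate([2000, 1600, 0]) cube([100, 1300, 2900]);


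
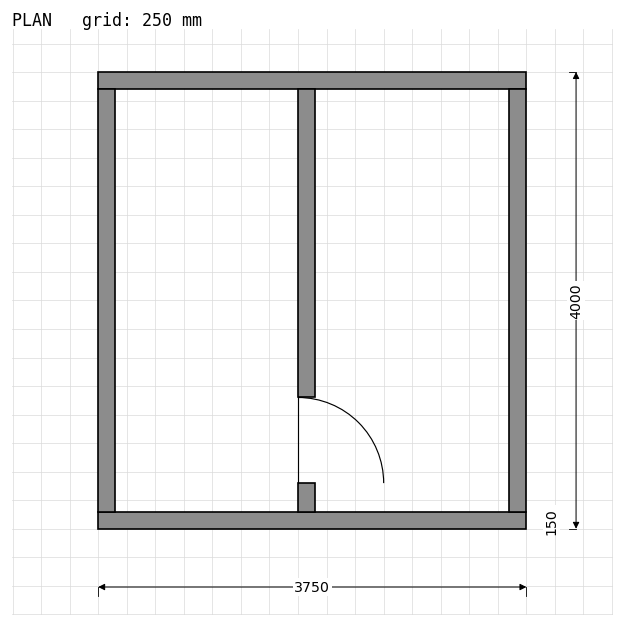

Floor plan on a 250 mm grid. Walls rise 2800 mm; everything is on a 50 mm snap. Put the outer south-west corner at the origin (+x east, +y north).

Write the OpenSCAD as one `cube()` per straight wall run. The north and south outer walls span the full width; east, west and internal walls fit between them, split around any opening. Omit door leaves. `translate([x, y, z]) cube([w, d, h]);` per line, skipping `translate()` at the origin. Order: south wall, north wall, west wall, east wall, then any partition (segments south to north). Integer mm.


cube([3750, 150, 2800]);
translate([0, 3850, 0]) cube([3750, 150, 2800]);
translate([0, 150, 0]) cube([150, 3700, 2800]);
translate([3600, 150, 0]) cube([150, 3700, 2800]);
translate([1750, 150, 0]) cube([150, 250, 2800]);
translate([1750, 1150, 0]) cube([150, 2700, 2800]);


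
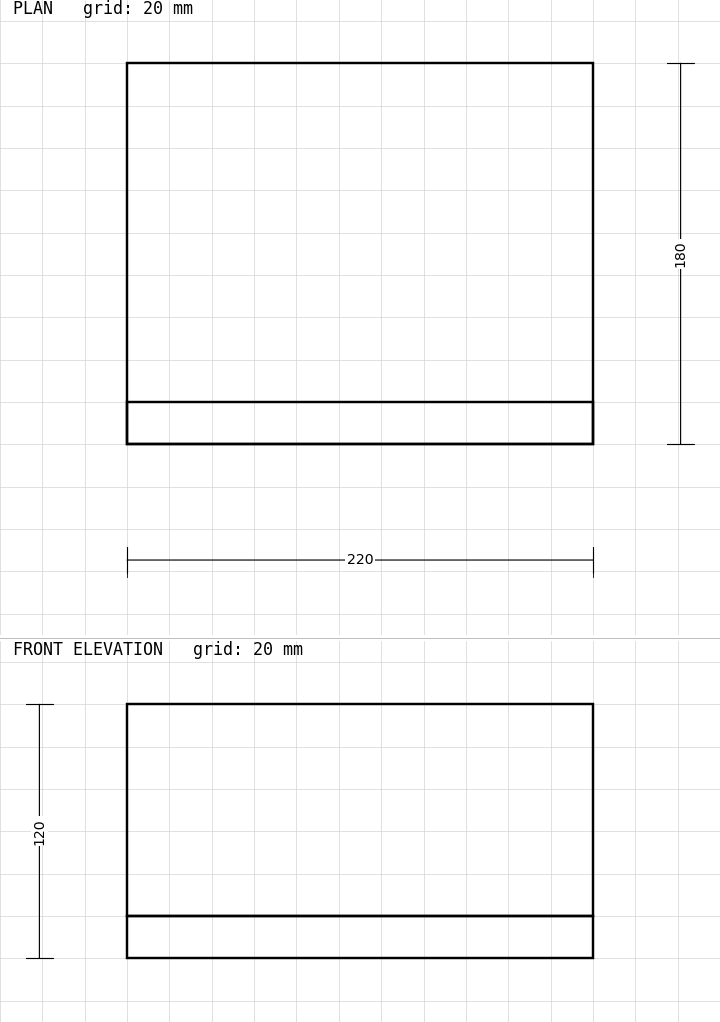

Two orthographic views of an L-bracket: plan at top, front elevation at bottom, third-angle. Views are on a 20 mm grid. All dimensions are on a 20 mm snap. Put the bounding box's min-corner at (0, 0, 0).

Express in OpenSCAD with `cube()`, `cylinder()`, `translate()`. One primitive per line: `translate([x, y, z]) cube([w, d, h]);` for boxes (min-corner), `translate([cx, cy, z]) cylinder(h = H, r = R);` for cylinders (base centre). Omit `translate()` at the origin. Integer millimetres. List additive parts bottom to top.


cube([220, 180, 20]);
translate([0, 0, 20]) cube([220, 20, 100]);


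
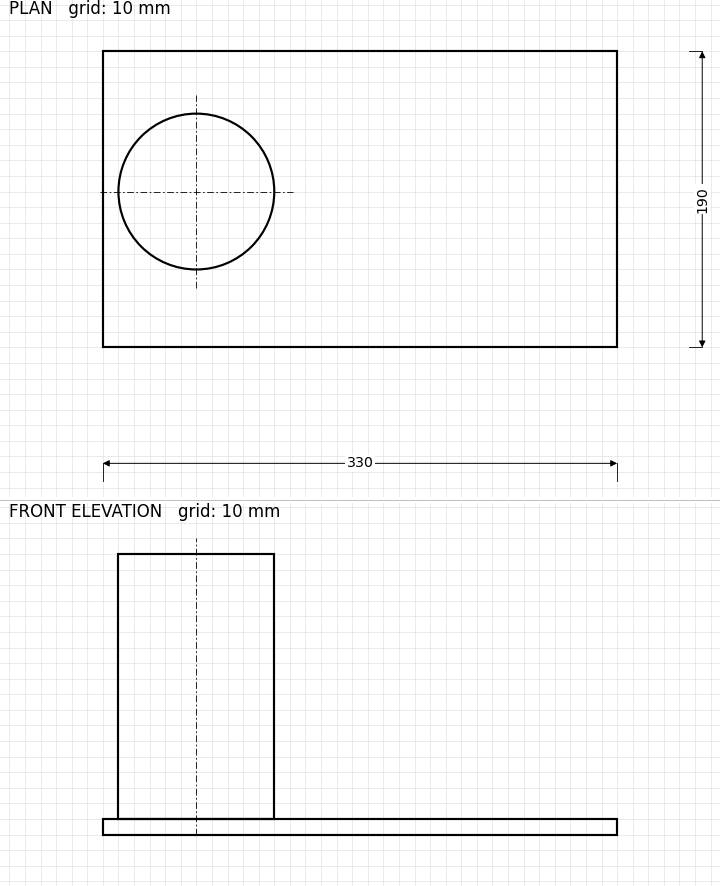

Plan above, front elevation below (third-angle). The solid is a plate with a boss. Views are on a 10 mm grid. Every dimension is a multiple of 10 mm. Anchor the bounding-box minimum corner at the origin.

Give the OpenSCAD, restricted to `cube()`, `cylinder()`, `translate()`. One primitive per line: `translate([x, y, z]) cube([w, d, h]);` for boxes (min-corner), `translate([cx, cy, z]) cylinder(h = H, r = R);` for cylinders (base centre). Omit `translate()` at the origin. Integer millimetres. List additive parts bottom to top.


cube([330, 190, 10]);
translate([60, 100, 10]) cylinder(h = 170, r = 50);


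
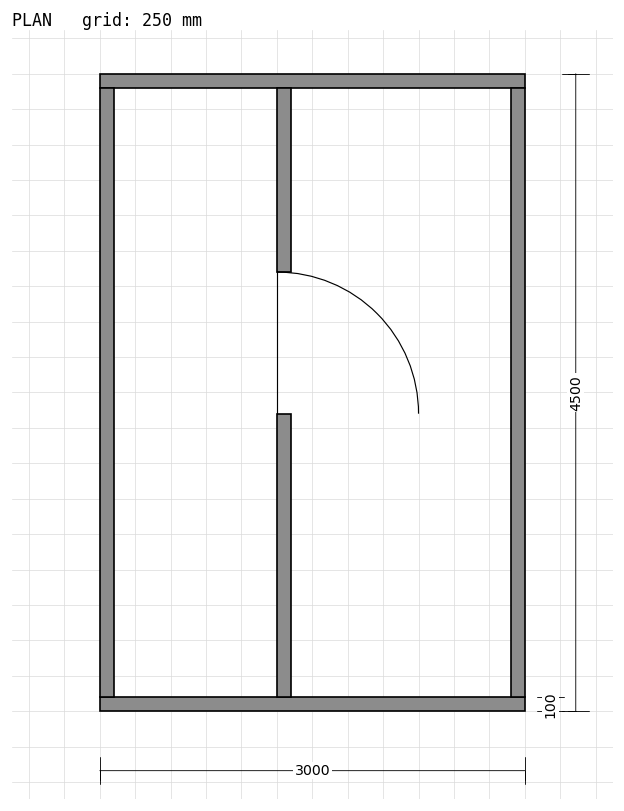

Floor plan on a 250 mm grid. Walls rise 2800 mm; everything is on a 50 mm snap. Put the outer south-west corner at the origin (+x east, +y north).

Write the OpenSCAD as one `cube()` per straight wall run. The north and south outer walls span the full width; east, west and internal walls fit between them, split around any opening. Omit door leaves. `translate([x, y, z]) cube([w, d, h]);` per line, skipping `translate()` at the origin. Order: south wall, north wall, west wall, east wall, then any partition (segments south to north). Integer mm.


cube([3000, 100, 2800]);
translate([0, 4400, 0]) cube([3000, 100, 2800]);
translate([0, 100, 0]) cube([100, 4300, 2800]);
translate([2900, 100, 0]) cube([100, 4300, 2800]);
translate([1250, 100, 0]) cube([100, 2000, 2800]);
translate([1250, 3100, 0]) cube([100, 1300, 2800]);
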